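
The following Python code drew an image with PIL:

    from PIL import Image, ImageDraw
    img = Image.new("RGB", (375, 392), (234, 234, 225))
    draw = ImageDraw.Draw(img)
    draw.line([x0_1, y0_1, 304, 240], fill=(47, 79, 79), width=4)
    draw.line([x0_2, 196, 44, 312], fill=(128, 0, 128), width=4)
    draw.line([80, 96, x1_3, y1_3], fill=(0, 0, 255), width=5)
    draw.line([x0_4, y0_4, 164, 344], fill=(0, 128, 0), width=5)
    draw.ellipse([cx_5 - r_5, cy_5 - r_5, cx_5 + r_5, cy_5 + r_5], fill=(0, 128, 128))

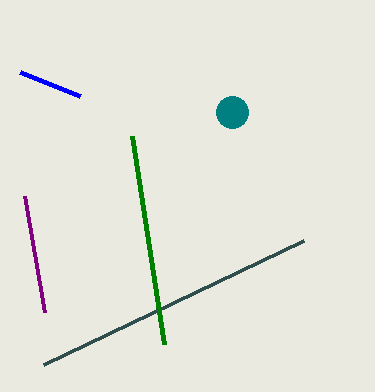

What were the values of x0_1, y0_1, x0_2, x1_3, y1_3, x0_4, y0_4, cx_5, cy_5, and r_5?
x0_1 = 44; y0_1 = 364; x0_2 = 24; x1_3 = 20; y1_3 = 72; x0_4 = 132; y0_4 = 136; cx_5 = 232; cy_5 = 112; r_5 = 16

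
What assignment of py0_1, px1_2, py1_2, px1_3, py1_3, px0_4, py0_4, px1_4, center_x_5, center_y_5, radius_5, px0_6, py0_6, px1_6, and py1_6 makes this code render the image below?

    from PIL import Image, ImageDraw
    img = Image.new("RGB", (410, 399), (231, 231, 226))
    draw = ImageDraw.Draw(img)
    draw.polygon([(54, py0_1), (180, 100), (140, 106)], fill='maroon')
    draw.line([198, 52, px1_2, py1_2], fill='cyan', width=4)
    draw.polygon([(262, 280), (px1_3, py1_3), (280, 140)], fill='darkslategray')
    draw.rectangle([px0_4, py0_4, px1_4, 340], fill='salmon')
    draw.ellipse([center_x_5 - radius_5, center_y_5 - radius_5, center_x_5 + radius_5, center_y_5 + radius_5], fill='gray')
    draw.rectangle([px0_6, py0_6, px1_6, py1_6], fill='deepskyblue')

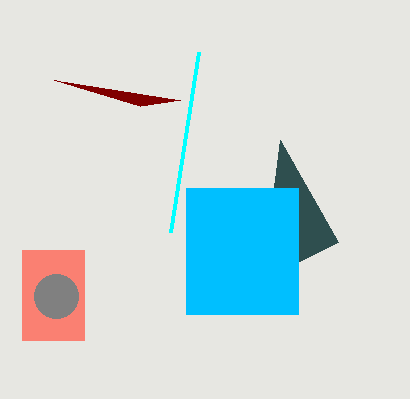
py0_1 = 80, px1_2 = 170, py1_2 = 232, px1_3 = 338, py1_3 = 242, px0_4 = 22, py0_4 = 250, px1_4 = 84, center_x_5 = 56, center_y_5 = 296, radius_5 = 22, px0_6 = 186, py0_6 = 188, px1_6 = 298, py1_6 = 314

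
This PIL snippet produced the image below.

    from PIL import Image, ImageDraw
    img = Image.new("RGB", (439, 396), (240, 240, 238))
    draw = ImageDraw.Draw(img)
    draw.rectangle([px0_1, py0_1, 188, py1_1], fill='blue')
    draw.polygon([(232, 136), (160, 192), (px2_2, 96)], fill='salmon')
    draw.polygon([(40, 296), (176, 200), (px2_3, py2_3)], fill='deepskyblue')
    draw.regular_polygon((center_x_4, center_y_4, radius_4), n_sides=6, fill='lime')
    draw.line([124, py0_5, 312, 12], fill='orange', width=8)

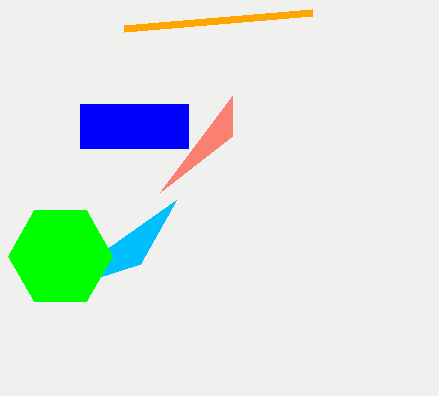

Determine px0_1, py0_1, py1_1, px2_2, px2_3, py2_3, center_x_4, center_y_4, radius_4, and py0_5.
px0_1 = 80, py0_1 = 104, py1_1 = 148, px2_2 = 232, px2_3 = 140, py2_3 = 264, center_x_4 = 60, center_y_4 = 256, radius_4 = 52, py0_5 = 28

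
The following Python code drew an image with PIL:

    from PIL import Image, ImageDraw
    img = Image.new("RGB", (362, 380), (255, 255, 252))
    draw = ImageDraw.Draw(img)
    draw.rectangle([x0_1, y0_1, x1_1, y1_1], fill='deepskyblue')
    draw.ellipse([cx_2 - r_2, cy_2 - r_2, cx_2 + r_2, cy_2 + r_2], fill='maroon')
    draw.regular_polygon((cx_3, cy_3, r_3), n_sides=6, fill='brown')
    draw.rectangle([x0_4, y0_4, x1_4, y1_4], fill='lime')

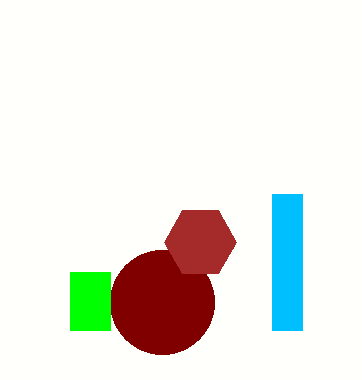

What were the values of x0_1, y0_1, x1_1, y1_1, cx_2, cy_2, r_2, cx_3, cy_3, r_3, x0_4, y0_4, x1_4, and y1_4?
x0_1 = 272, y0_1 = 194, x1_1 = 302, y1_1 = 330, cx_2 = 162, cy_2 = 302, r_2 = 52, cx_3 = 200, cy_3 = 242, r_3 = 36, x0_4 = 70, y0_4 = 272, x1_4 = 110, y1_4 = 330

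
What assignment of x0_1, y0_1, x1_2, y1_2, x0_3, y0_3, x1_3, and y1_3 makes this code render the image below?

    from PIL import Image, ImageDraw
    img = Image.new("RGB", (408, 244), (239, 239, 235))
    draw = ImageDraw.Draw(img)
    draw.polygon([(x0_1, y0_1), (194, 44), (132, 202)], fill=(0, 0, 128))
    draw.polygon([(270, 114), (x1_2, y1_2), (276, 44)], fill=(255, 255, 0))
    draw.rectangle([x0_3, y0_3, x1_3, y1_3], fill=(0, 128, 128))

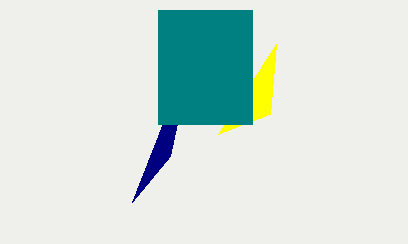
x0_1 = 170; y0_1 = 156; x1_2 = 218; y1_2 = 134; x0_3 = 158; y0_3 = 10; x1_3 = 252; y1_3 = 124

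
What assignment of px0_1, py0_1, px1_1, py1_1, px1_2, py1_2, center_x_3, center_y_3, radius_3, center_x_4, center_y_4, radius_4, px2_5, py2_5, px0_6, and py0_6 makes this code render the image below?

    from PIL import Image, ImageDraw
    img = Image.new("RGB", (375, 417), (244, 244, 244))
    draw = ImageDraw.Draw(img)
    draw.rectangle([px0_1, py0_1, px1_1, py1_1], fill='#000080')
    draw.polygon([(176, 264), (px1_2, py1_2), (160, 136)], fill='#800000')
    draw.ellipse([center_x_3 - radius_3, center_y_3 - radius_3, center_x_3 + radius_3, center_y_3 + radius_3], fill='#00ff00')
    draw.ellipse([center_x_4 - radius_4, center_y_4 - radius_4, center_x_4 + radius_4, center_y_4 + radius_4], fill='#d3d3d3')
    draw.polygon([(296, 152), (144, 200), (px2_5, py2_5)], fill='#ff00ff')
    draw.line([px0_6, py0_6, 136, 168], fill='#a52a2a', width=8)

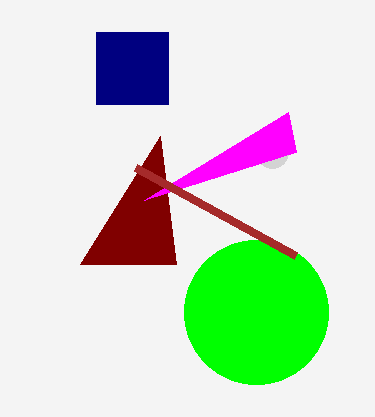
px0_1 = 96; py0_1 = 32; px1_1 = 168; py1_1 = 104; px1_2 = 80; py1_2 = 264; center_x_3 = 256; center_y_3 = 312; radius_3 = 72; center_x_4 = 272; center_y_4 = 152; radius_4 = 16; px2_5 = 288; py2_5 = 112; px0_6 = 296; py0_6 = 256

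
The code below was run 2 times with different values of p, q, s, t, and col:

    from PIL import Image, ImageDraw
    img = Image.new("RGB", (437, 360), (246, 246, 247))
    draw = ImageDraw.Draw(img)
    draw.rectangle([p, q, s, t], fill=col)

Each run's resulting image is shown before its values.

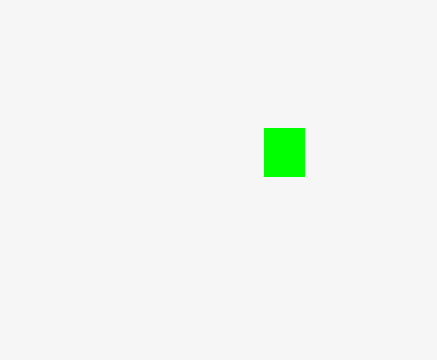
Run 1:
p = 264; q = 128; s = 304; t = 176; col = 'lime'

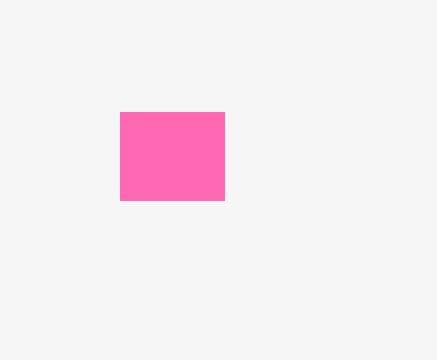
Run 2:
p = 120; q = 112; s = 224; t = 200; col = 'hotpink'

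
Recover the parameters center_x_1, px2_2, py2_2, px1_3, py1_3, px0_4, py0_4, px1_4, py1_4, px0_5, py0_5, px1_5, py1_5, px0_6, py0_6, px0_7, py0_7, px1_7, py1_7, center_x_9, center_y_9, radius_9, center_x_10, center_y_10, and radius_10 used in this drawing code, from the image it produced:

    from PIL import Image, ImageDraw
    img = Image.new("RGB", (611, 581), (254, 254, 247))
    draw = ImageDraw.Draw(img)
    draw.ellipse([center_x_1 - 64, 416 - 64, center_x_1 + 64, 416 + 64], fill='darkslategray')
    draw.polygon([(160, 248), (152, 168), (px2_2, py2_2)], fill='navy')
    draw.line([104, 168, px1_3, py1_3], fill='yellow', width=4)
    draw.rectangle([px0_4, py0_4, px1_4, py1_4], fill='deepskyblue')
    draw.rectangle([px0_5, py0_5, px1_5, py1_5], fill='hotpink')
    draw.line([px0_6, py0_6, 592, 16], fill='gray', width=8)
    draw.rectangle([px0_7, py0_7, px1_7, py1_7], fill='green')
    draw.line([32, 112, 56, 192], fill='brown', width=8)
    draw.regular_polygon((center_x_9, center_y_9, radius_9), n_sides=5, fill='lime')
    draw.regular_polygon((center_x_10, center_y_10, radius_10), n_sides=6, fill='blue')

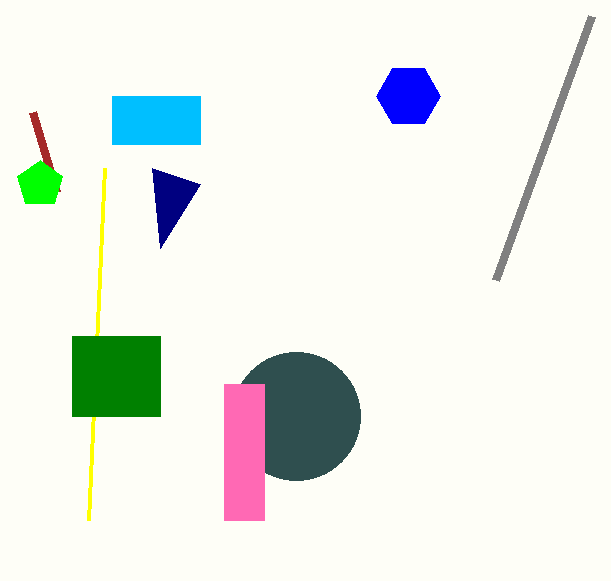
center_x_1 = 296, px2_2 = 200, py2_2 = 184, px1_3 = 88, py1_3 = 520, px0_4 = 112, py0_4 = 96, px1_4 = 200, py1_4 = 144, px0_5 = 224, py0_5 = 384, px1_5 = 264, py1_5 = 520, px0_6 = 496, py0_6 = 280, px0_7 = 72, py0_7 = 336, px1_7 = 160, py1_7 = 416, center_x_9 = 40, center_y_9 = 184, radius_9 = 24, center_x_10 = 408, center_y_10 = 96, radius_10 = 32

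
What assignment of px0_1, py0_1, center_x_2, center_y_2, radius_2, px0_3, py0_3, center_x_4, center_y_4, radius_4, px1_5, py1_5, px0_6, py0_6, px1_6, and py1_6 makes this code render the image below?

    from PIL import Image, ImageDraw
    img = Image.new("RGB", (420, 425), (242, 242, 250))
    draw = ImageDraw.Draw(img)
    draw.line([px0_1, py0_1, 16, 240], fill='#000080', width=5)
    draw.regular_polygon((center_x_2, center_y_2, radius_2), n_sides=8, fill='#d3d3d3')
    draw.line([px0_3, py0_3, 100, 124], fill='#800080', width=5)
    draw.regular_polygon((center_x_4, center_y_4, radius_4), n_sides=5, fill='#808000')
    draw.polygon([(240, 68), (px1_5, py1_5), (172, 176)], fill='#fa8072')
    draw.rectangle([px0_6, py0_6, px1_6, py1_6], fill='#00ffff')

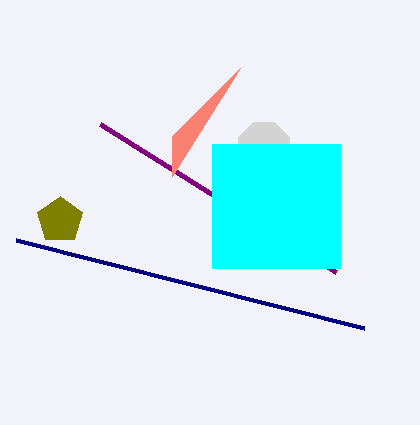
px0_1 = 364; py0_1 = 328; center_x_2 = 264; center_y_2 = 148; radius_2 = 28; px0_3 = 336; py0_3 = 272; center_x_4 = 60; center_y_4 = 220; radius_4 = 24; px1_5 = 172; py1_5 = 136; px0_6 = 212; py0_6 = 144; px1_6 = 340; py1_6 = 268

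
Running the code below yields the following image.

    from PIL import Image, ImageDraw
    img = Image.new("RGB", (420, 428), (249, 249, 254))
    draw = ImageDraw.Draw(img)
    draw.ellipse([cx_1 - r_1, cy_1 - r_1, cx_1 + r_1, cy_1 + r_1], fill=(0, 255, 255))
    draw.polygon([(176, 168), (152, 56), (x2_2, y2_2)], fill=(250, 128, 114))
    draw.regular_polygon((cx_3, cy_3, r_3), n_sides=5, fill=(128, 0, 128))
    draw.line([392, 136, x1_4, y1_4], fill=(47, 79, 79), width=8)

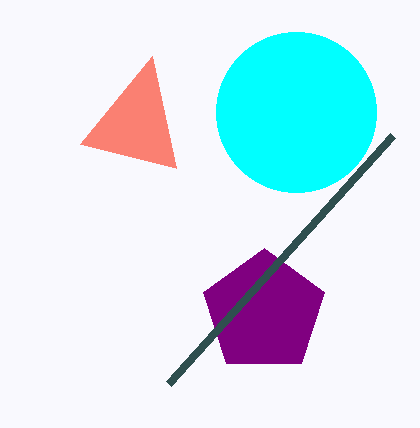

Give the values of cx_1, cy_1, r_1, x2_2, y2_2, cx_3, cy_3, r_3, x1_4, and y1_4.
cx_1 = 296
cy_1 = 112
r_1 = 80
x2_2 = 80
y2_2 = 144
cx_3 = 264
cy_3 = 312
r_3 = 64
x1_4 = 168
y1_4 = 384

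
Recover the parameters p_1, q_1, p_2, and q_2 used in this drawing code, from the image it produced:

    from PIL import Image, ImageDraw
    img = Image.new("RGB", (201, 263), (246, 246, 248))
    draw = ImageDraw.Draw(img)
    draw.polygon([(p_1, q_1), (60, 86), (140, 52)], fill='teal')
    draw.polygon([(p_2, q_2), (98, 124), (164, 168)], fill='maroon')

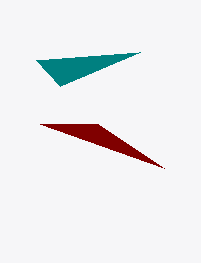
p_1 = 36
q_1 = 60
p_2 = 40
q_2 = 124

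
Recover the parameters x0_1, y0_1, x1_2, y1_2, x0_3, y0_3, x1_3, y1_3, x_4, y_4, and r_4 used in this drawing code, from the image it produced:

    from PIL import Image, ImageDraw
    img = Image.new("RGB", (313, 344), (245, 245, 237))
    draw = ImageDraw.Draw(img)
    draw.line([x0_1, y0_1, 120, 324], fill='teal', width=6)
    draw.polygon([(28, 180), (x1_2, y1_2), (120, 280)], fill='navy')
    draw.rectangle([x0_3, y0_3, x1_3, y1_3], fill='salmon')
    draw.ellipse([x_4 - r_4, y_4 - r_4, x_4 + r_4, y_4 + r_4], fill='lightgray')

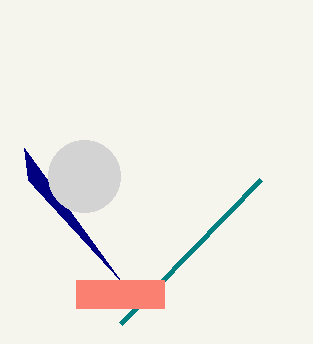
x0_1 = 260
y0_1 = 180
x1_2 = 24
y1_2 = 148
x0_3 = 76
y0_3 = 280
x1_3 = 164
y1_3 = 308
x_4 = 84
y_4 = 176
r_4 = 36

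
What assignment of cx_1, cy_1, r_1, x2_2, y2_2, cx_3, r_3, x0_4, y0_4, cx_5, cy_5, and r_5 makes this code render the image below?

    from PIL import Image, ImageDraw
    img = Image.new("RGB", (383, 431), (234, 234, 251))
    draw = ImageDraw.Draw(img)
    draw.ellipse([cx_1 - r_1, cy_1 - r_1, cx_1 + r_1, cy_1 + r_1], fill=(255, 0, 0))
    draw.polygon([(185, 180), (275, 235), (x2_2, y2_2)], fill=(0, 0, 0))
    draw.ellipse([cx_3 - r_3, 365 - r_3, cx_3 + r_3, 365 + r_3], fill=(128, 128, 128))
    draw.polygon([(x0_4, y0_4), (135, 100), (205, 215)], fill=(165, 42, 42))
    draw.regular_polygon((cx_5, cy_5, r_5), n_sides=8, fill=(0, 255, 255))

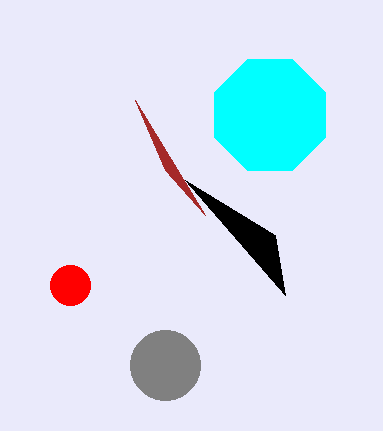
cx_1 = 70
cy_1 = 285
r_1 = 20
x2_2 = 285
y2_2 = 295
cx_3 = 165
r_3 = 35
x0_4 = 165
y0_4 = 170
cx_5 = 270
cy_5 = 115
r_5 = 60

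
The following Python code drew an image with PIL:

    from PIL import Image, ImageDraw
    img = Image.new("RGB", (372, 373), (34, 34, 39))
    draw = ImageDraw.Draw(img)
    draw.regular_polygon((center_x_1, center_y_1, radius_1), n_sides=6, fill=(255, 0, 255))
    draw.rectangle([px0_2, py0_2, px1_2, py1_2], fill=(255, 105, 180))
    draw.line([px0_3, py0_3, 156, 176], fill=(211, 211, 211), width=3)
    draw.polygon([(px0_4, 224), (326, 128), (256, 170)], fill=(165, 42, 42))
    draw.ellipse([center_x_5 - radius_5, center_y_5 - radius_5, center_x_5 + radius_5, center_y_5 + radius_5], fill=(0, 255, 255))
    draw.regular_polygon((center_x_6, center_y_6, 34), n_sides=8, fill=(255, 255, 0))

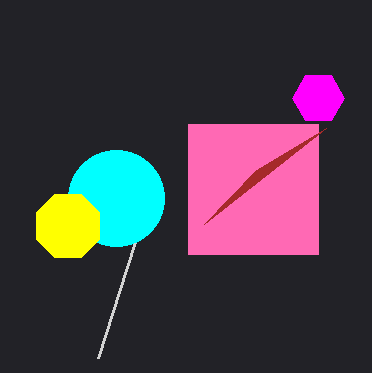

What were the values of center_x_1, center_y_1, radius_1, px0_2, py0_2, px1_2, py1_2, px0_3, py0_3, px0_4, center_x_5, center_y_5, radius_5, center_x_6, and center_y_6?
center_x_1 = 318, center_y_1 = 98, radius_1 = 26, px0_2 = 188, py0_2 = 124, px1_2 = 318, py1_2 = 254, px0_3 = 98, py0_3 = 358, px0_4 = 204, center_x_5 = 116, center_y_5 = 198, radius_5 = 48, center_x_6 = 68, center_y_6 = 226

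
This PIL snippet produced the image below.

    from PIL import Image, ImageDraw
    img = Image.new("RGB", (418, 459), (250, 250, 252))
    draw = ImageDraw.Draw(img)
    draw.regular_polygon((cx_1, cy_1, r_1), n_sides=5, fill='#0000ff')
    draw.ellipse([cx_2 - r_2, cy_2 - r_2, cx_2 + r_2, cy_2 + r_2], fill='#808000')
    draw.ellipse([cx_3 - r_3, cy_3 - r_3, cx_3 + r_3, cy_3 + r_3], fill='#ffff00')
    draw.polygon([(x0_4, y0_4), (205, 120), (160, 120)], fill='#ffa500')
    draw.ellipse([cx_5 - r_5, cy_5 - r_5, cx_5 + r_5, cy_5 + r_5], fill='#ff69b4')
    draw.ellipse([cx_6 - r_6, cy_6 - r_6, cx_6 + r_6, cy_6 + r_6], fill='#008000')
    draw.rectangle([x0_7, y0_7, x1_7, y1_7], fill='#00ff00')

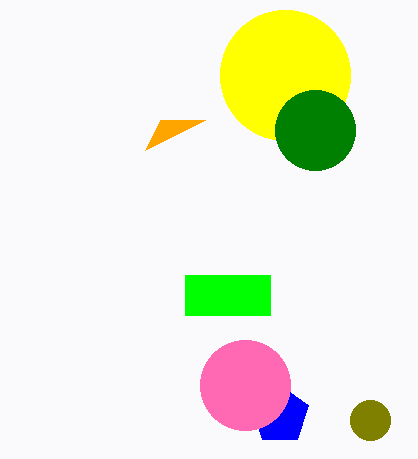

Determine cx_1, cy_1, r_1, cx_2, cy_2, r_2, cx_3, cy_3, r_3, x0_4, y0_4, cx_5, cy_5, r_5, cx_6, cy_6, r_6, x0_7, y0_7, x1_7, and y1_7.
cx_1 = 280; cy_1 = 415; r_1 = 30; cx_2 = 370; cy_2 = 420; r_2 = 20; cx_3 = 285; cy_3 = 75; r_3 = 65; x0_4 = 145; y0_4 = 150; cx_5 = 245; cy_5 = 385; r_5 = 45; cx_6 = 315; cy_6 = 130; r_6 = 40; x0_7 = 185; y0_7 = 275; x1_7 = 270; y1_7 = 315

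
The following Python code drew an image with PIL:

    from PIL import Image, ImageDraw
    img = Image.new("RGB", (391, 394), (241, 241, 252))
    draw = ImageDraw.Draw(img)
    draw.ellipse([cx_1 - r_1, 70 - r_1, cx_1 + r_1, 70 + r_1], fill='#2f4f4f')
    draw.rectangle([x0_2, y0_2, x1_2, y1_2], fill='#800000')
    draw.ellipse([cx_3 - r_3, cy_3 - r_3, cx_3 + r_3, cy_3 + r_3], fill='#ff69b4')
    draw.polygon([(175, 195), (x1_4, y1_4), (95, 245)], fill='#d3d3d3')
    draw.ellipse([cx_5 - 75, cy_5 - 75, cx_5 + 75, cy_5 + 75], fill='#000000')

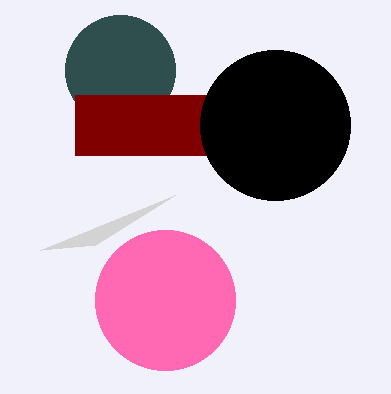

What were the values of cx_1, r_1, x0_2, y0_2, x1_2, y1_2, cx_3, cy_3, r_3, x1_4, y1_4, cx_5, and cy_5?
cx_1 = 120; r_1 = 55; x0_2 = 75; y0_2 = 95; x1_2 = 205; y1_2 = 155; cx_3 = 165; cy_3 = 300; r_3 = 70; x1_4 = 40; y1_4 = 250; cx_5 = 275; cy_5 = 125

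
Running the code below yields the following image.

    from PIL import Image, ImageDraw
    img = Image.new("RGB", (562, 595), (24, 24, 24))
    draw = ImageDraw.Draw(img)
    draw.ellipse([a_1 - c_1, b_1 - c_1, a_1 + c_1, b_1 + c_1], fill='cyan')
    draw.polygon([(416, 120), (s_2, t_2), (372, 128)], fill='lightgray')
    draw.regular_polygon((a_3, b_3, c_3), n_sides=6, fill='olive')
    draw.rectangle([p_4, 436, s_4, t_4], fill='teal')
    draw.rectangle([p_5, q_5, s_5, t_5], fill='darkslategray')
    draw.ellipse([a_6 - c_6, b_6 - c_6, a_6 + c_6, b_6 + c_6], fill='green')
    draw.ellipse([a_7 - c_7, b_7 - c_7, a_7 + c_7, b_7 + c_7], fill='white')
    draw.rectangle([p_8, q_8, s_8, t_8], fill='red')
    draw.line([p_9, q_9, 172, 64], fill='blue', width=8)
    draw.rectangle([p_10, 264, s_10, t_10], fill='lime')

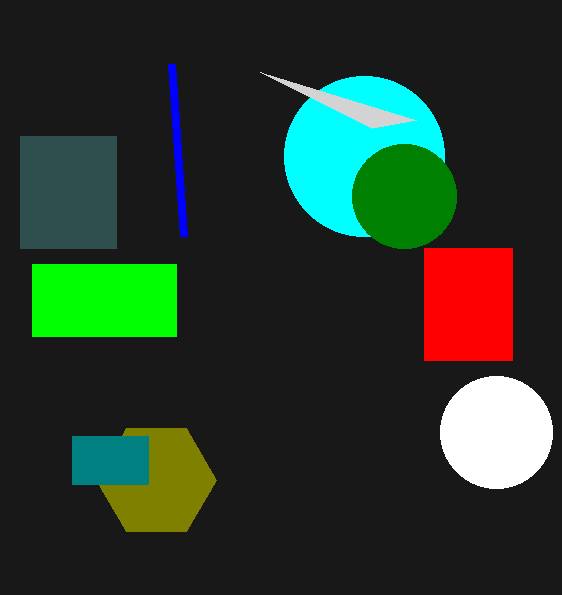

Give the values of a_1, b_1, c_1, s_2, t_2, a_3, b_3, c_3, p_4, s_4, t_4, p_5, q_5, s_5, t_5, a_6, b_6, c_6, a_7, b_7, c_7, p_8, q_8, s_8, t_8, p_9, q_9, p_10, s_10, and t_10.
a_1 = 364; b_1 = 156; c_1 = 80; s_2 = 260; t_2 = 72; a_3 = 156; b_3 = 480; c_3 = 60; p_4 = 72; s_4 = 148; t_4 = 484; p_5 = 20; q_5 = 136; s_5 = 116; t_5 = 248; a_6 = 404; b_6 = 196; c_6 = 52; a_7 = 496; b_7 = 432; c_7 = 56; p_8 = 424; q_8 = 248; s_8 = 512; t_8 = 360; p_9 = 184; q_9 = 236; p_10 = 32; s_10 = 176; t_10 = 336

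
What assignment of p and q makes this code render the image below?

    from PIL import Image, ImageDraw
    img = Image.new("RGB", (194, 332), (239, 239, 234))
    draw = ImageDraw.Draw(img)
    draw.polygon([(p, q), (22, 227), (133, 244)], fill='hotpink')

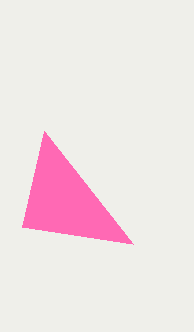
p = 44; q = 131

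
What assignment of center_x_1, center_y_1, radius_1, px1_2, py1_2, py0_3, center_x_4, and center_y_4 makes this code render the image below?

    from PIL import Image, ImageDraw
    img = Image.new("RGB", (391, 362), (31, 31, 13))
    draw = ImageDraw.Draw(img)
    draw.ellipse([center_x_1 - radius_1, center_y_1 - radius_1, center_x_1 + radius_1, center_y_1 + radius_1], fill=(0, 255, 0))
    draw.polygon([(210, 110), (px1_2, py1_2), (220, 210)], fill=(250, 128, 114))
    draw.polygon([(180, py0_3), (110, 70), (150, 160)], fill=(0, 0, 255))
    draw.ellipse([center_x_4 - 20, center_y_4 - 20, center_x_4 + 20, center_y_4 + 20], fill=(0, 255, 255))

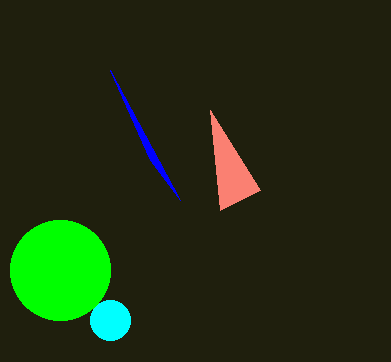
center_x_1 = 60
center_y_1 = 270
radius_1 = 50
px1_2 = 260
py1_2 = 190
py0_3 = 200
center_x_4 = 110
center_y_4 = 320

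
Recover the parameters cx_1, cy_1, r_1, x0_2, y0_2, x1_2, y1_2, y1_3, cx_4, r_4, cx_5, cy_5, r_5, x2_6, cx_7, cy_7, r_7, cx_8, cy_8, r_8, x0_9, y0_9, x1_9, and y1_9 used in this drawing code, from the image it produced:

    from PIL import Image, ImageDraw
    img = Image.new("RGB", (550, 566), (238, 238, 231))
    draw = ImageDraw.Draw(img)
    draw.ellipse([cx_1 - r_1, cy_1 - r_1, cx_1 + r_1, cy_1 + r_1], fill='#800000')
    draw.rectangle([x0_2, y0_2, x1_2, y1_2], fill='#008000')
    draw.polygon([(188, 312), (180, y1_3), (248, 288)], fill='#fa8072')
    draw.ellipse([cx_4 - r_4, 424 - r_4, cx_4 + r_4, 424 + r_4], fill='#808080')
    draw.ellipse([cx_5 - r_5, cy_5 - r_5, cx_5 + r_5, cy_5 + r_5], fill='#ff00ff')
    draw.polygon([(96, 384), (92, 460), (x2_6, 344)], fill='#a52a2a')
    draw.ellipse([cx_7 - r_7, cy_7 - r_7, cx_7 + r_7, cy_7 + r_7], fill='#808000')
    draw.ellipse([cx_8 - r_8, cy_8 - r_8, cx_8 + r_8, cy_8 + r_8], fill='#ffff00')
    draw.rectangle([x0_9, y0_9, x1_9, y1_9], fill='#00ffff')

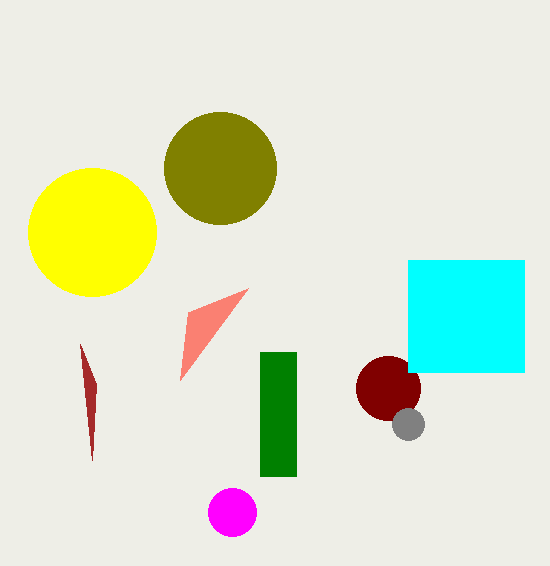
cx_1 = 388
cy_1 = 388
r_1 = 32
x0_2 = 260
y0_2 = 352
x1_2 = 296
y1_2 = 476
y1_3 = 380
cx_4 = 408
r_4 = 16
cx_5 = 232
cy_5 = 512
r_5 = 24
x2_6 = 80
cx_7 = 220
cy_7 = 168
r_7 = 56
cx_8 = 92
cy_8 = 232
r_8 = 64
x0_9 = 408
y0_9 = 260
x1_9 = 524
y1_9 = 372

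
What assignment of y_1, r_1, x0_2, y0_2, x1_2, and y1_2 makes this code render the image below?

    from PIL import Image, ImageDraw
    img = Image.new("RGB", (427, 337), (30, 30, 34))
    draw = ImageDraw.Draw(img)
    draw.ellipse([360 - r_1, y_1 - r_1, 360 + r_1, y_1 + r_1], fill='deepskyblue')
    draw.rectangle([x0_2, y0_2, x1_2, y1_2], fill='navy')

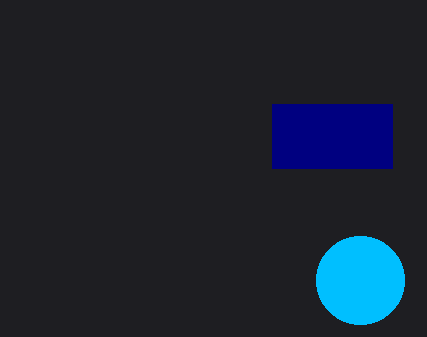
y_1 = 280, r_1 = 44, x0_2 = 272, y0_2 = 104, x1_2 = 392, y1_2 = 168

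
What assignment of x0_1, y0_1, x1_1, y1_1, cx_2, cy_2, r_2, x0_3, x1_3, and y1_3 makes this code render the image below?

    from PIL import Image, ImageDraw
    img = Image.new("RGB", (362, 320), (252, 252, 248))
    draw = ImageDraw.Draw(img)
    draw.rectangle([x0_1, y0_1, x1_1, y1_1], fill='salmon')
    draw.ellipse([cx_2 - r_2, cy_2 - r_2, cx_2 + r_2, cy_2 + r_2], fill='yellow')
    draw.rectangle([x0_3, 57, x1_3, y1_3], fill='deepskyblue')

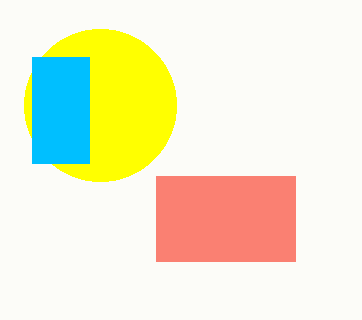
x0_1 = 156, y0_1 = 176, x1_1 = 295, y1_1 = 261, cx_2 = 100, cy_2 = 105, r_2 = 76, x0_3 = 32, x1_3 = 89, y1_3 = 163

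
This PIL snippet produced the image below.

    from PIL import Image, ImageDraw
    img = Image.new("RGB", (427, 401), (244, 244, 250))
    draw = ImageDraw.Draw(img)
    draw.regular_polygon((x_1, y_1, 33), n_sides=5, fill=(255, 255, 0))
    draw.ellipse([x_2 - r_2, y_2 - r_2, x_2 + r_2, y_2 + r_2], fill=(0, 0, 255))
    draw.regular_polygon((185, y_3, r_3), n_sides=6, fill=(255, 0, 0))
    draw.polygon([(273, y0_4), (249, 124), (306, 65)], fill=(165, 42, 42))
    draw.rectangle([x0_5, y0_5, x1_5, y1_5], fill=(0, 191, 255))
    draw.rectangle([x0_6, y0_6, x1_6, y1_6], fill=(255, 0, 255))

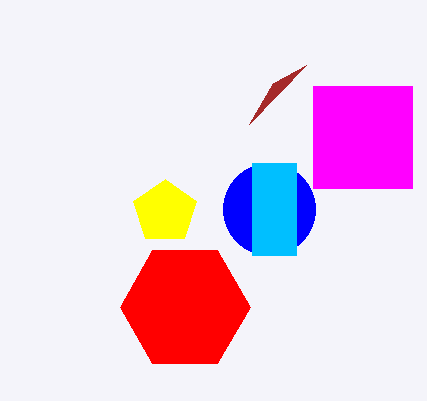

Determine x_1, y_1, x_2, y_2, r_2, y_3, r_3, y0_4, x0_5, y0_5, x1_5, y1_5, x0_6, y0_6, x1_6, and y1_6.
x_1 = 165, y_1 = 212, x_2 = 269, y_2 = 209, r_2 = 46, y_3 = 307, r_3 = 65, y0_4 = 83, x0_5 = 252, y0_5 = 163, x1_5 = 296, y1_5 = 255, x0_6 = 313, y0_6 = 86, x1_6 = 412, y1_6 = 188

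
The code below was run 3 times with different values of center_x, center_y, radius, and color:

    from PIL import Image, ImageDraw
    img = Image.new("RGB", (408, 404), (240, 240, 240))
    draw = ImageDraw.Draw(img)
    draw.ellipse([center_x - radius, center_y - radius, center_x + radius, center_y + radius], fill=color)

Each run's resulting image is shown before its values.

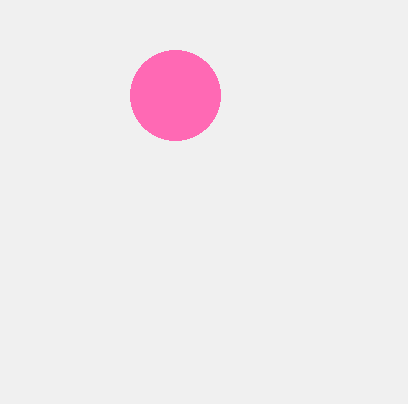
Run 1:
center_x = 175, center_y = 95, radius = 45, color = 'hotpink'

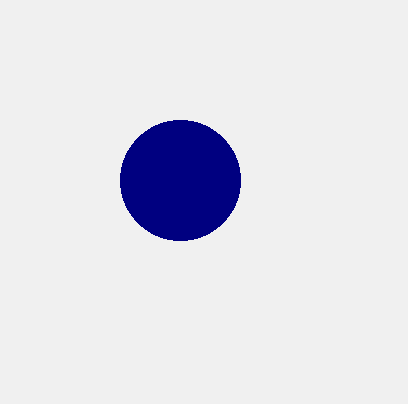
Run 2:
center_x = 180
center_y = 180
radius = 60
color = 'navy'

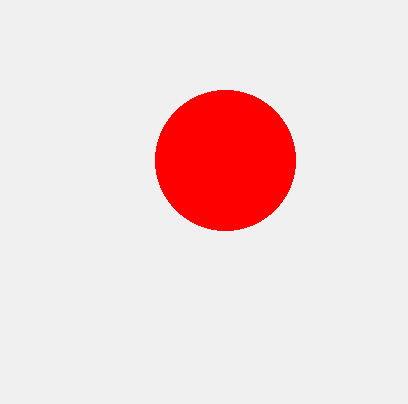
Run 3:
center_x = 225; center_y = 160; radius = 70; color = 'red'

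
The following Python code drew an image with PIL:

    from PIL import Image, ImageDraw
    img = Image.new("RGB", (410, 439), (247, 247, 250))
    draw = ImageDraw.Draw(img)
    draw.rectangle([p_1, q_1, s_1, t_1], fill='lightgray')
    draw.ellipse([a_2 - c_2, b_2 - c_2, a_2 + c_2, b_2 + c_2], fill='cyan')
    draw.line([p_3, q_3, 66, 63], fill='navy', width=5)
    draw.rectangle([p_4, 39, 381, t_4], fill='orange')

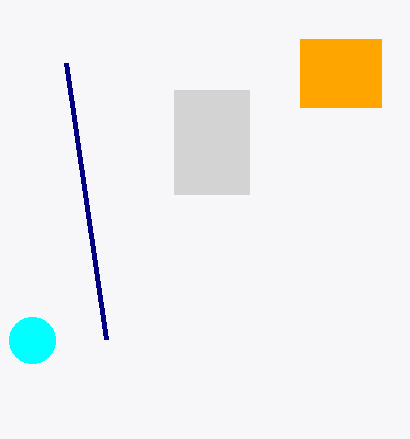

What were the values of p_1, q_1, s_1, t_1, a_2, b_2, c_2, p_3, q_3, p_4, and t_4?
p_1 = 174; q_1 = 90; s_1 = 249; t_1 = 194; a_2 = 32; b_2 = 340; c_2 = 23; p_3 = 106; q_3 = 339; p_4 = 300; t_4 = 107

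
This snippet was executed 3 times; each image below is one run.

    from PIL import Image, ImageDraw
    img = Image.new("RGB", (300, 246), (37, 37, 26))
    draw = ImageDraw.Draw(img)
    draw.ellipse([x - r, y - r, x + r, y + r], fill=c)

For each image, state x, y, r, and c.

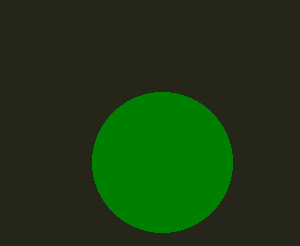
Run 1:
x = 162; y = 162; r = 70; c = 'green'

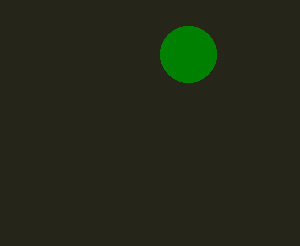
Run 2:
x = 188
y = 54
r = 28
c = 'green'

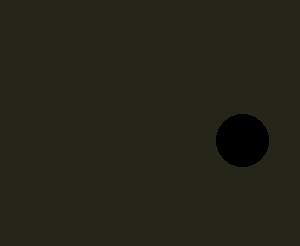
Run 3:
x = 242
y = 140
r = 26
c = 'black'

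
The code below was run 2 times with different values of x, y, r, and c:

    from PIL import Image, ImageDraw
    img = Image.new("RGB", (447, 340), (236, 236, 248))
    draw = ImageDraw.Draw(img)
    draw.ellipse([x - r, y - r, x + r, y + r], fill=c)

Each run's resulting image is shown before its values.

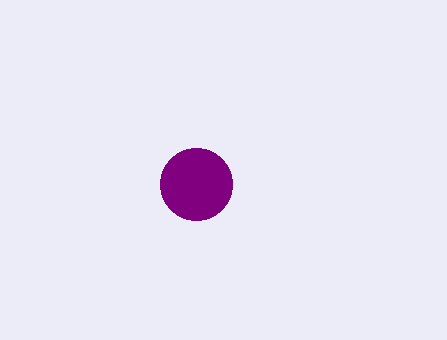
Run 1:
x = 196; y = 184; r = 36; c = 'purple'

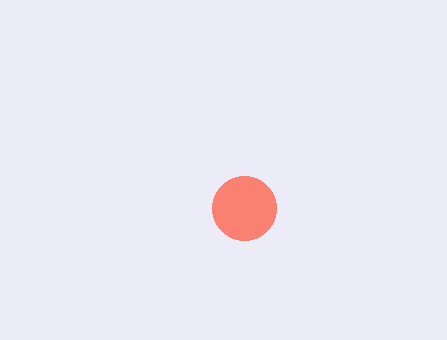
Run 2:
x = 244; y = 208; r = 32; c = 'salmon'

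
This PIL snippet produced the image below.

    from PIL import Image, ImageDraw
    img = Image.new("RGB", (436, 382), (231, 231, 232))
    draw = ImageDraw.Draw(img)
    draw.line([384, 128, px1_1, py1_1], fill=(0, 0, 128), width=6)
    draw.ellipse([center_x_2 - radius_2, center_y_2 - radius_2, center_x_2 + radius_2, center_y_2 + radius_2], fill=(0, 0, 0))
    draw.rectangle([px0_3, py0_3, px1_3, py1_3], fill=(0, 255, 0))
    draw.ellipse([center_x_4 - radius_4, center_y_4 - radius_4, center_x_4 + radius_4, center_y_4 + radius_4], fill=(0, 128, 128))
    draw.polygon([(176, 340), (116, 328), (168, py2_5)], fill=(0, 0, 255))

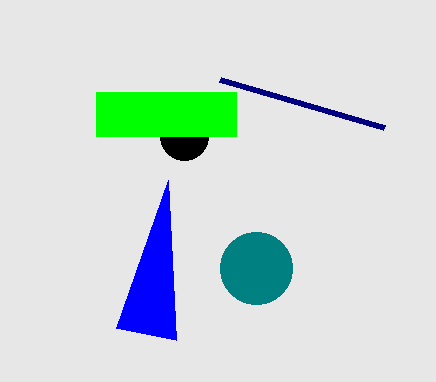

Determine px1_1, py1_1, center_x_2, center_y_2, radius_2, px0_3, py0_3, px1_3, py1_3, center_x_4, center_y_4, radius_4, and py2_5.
px1_1 = 220
py1_1 = 80
center_x_2 = 184
center_y_2 = 136
radius_2 = 24
px0_3 = 96
py0_3 = 92
px1_3 = 236
py1_3 = 136
center_x_4 = 256
center_y_4 = 268
radius_4 = 36
py2_5 = 180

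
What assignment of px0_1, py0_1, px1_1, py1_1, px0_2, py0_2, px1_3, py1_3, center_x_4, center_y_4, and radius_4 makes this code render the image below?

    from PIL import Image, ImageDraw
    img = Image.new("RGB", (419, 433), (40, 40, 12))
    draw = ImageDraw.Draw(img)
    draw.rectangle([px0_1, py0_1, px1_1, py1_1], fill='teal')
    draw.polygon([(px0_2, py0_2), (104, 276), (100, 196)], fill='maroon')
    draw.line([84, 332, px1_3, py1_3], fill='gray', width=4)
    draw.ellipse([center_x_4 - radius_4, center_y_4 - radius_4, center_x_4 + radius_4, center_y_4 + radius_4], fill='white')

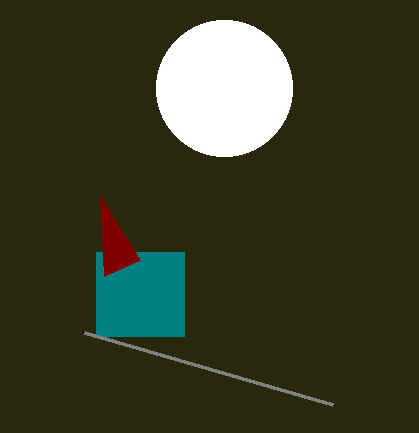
px0_1 = 96; py0_1 = 252; px1_1 = 184; py1_1 = 336; px0_2 = 140; py0_2 = 260; px1_3 = 332; py1_3 = 404; center_x_4 = 224; center_y_4 = 88; radius_4 = 68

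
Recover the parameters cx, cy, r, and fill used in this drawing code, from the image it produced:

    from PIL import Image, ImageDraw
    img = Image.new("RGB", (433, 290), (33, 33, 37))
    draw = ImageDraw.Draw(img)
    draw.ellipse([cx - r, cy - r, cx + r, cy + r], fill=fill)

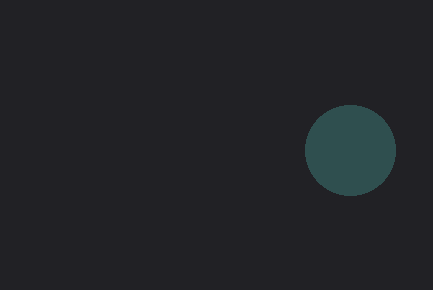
cx = 350; cy = 150; r = 45; fill = 'darkslategray'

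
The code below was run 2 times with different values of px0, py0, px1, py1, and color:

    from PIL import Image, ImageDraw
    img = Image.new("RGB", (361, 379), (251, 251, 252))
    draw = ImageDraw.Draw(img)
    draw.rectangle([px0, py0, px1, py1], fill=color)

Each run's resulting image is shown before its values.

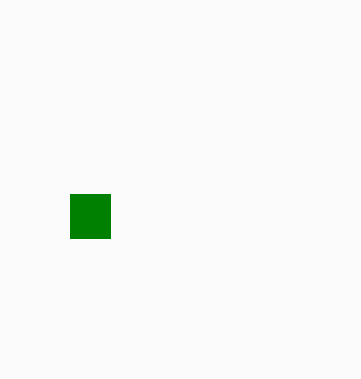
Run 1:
px0 = 70, py0 = 194, px1 = 110, py1 = 238, color = 'green'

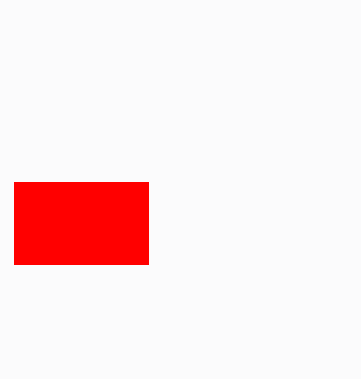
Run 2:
px0 = 14
py0 = 182
px1 = 148
py1 = 264
color = 'red'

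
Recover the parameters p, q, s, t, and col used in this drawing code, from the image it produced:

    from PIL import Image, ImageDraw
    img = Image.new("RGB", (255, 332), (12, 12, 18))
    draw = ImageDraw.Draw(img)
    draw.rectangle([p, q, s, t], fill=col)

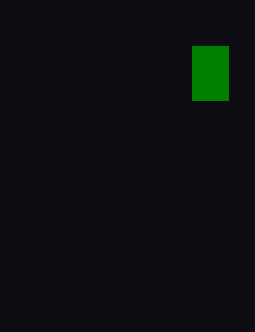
p = 192
q = 46
s = 228
t = 100
col = 'green'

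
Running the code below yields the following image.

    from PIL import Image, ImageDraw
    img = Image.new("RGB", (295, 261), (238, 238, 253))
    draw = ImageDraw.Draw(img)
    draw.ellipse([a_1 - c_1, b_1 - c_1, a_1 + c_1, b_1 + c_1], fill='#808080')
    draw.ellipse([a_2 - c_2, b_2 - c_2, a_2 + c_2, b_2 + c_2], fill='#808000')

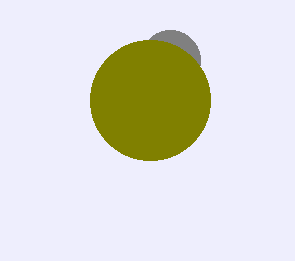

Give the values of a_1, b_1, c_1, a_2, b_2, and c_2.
a_1 = 170, b_1 = 60, c_1 = 30, a_2 = 150, b_2 = 100, c_2 = 60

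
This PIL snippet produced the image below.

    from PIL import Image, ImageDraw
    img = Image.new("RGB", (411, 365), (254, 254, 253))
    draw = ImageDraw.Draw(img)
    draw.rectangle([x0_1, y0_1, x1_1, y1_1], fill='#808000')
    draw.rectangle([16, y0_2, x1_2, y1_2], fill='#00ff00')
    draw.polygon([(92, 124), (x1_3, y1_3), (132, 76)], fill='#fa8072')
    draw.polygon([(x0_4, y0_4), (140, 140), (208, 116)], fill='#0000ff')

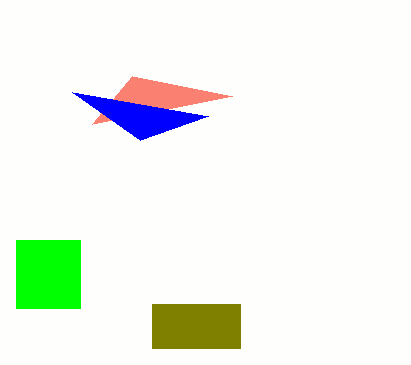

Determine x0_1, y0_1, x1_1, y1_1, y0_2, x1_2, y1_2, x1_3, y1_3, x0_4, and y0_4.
x0_1 = 152; y0_1 = 304; x1_1 = 240; y1_1 = 348; y0_2 = 240; x1_2 = 80; y1_2 = 308; x1_3 = 232; y1_3 = 96; x0_4 = 72; y0_4 = 92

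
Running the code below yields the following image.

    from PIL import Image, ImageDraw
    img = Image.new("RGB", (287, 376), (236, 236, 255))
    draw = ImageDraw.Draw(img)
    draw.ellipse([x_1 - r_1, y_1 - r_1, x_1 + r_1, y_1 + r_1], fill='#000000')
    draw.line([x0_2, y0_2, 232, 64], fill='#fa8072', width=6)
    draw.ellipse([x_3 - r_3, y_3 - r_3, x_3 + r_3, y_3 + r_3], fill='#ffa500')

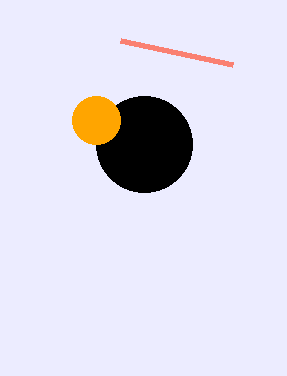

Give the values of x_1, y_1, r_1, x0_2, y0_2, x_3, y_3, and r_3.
x_1 = 144
y_1 = 144
r_1 = 48
x0_2 = 120
y0_2 = 40
x_3 = 96
y_3 = 120
r_3 = 24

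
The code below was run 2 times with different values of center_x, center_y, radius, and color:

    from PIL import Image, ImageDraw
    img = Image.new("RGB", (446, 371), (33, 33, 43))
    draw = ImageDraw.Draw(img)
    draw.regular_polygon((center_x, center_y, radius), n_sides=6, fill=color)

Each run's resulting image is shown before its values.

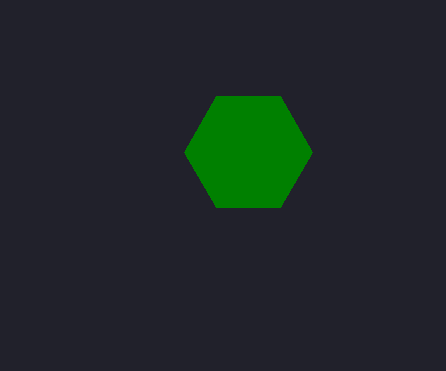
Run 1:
center_x = 248; center_y = 152; radius = 64; color = 'green'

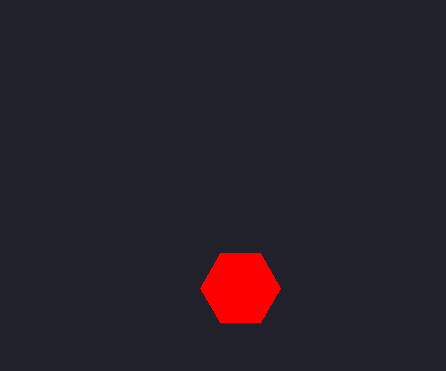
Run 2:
center_x = 240; center_y = 288; radius = 40; color = 'red'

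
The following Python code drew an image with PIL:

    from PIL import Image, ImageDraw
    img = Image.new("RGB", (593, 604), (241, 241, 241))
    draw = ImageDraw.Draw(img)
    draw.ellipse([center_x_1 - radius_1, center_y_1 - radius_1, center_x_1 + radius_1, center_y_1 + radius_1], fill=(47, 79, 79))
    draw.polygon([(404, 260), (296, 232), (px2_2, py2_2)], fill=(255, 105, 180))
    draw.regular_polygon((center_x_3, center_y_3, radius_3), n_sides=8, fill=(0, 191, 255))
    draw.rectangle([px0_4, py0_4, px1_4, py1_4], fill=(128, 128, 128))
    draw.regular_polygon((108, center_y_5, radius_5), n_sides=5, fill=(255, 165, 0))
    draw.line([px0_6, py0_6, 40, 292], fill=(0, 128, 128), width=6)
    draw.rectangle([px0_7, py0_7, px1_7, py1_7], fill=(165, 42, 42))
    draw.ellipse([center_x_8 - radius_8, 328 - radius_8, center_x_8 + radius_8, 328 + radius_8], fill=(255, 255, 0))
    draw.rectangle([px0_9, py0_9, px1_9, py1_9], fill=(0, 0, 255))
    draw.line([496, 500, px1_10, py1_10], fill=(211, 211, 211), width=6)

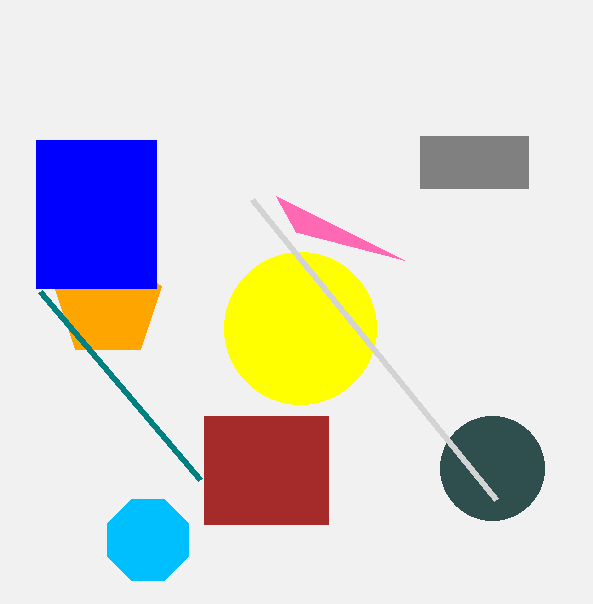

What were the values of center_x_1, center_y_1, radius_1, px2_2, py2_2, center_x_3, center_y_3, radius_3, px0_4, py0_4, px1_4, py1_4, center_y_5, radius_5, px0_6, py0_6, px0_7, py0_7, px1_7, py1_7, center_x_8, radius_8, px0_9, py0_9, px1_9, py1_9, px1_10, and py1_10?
center_x_1 = 492, center_y_1 = 468, radius_1 = 52, px2_2 = 276, py2_2 = 196, center_x_3 = 148, center_y_3 = 540, radius_3 = 44, px0_4 = 420, py0_4 = 136, px1_4 = 528, py1_4 = 188, center_y_5 = 304, radius_5 = 56, px0_6 = 200, py0_6 = 480, px0_7 = 204, py0_7 = 416, px1_7 = 328, py1_7 = 524, center_x_8 = 300, radius_8 = 76, px0_9 = 36, py0_9 = 140, px1_9 = 156, py1_9 = 288, px1_10 = 252, py1_10 = 200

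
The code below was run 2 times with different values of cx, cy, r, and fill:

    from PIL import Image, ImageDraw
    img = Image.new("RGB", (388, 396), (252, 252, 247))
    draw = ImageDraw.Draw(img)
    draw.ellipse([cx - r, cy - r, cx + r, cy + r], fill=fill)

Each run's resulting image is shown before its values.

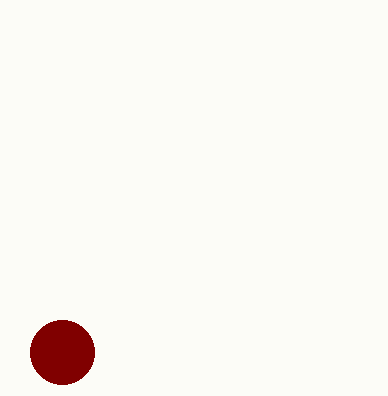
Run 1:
cx = 62; cy = 352; r = 32; fill = 'maroon'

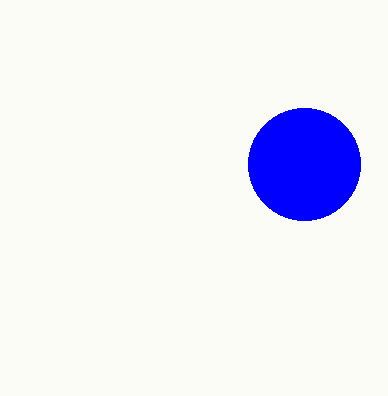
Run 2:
cx = 304, cy = 164, r = 56, fill = 'blue'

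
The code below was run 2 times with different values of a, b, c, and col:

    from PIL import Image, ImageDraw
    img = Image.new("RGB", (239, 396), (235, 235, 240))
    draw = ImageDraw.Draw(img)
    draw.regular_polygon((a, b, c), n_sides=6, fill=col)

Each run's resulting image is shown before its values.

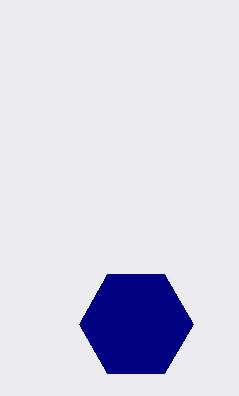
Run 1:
a = 136
b = 324
c = 57
col = 'navy'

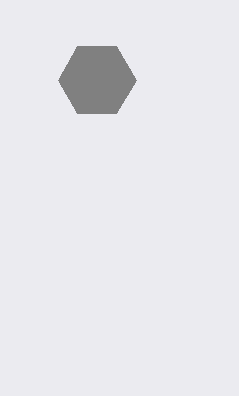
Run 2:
a = 97
b = 80
c = 39
col = 'gray'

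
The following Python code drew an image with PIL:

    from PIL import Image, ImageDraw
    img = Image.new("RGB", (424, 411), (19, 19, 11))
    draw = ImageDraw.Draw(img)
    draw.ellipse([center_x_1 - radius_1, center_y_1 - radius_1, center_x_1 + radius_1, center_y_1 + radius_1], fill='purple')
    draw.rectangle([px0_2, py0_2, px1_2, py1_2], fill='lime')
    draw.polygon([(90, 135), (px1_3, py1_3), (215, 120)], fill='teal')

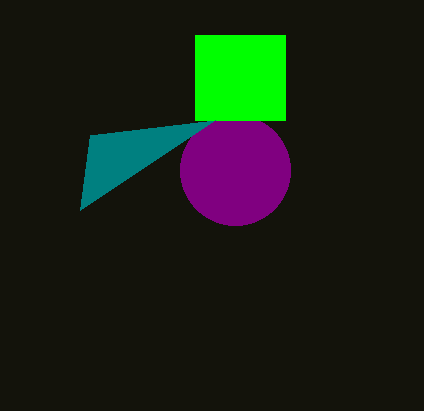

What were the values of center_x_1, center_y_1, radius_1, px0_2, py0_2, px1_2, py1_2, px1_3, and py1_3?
center_x_1 = 235; center_y_1 = 170; radius_1 = 55; px0_2 = 195; py0_2 = 35; px1_2 = 285; py1_2 = 120; px1_3 = 80; py1_3 = 210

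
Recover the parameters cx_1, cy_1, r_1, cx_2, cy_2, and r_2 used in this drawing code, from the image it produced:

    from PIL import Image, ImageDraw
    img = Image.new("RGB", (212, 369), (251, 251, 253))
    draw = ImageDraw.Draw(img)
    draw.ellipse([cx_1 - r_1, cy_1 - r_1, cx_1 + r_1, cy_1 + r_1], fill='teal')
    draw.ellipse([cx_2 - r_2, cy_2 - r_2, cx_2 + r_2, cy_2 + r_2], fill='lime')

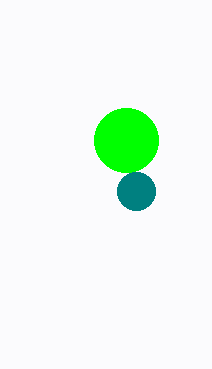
cx_1 = 136
cy_1 = 191
r_1 = 19
cx_2 = 126
cy_2 = 140
r_2 = 32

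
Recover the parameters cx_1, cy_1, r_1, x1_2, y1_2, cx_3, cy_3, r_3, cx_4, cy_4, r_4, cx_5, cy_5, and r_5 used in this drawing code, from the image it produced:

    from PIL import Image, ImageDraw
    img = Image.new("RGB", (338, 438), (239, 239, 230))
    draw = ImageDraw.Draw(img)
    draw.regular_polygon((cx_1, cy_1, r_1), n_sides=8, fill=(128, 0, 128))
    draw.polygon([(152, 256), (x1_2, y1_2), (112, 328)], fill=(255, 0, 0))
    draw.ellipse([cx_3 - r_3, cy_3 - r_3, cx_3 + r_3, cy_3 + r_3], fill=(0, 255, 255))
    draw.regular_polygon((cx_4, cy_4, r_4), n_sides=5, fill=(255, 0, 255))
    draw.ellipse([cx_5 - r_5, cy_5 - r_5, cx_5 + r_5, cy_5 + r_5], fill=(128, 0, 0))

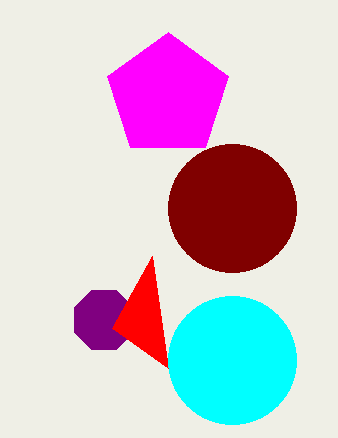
cx_1 = 104
cy_1 = 320
r_1 = 32
x1_2 = 168
y1_2 = 368
cx_3 = 232
cy_3 = 360
r_3 = 64
cx_4 = 168
cy_4 = 96
r_4 = 64
cx_5 = 232
cy_5 = 208
r_5 = 64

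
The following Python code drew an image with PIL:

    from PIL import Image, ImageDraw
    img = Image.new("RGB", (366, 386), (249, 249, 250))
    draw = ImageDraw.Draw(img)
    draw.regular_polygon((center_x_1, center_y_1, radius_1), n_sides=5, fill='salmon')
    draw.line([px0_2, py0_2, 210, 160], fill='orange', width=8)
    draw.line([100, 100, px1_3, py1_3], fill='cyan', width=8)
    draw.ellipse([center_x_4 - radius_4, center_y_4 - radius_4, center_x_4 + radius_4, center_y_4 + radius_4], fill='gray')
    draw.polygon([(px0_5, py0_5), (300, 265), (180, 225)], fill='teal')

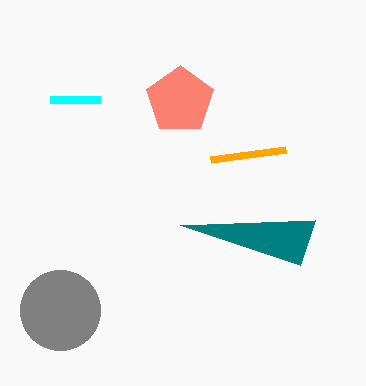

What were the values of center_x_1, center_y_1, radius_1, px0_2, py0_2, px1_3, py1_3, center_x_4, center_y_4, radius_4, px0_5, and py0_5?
center_x_1 = 180; center_y_1 = 100; radius_1 = 35; px0_2 = 285; py0_2 = 150; px1_3 = 50; py1_3 = 100; center_x_4 = 60; center_y_4 = 310; radius_4 = 40; px0_5 = 315; py0_5 = 220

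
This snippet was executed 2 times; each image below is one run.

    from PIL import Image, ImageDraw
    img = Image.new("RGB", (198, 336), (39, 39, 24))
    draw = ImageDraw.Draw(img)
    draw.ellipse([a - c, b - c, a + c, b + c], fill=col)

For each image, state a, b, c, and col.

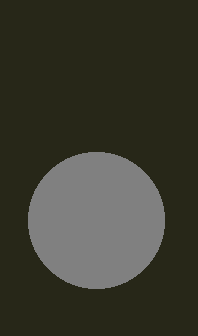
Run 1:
a = 96
b = 220
c = 68
col = 'gray'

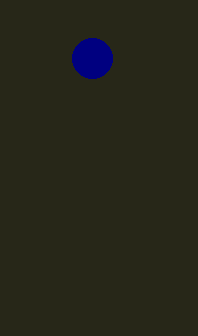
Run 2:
a = 92, b = 58, c = 20, col = 'navy'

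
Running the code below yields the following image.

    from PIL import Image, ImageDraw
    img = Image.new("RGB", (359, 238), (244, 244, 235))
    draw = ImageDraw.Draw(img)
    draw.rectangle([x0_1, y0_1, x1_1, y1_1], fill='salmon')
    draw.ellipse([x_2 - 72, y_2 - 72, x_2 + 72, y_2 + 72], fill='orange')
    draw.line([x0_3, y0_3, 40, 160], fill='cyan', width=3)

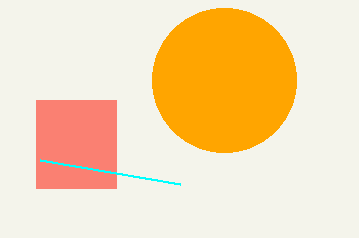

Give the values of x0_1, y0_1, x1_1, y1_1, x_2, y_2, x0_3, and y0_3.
x0_1 = 36, y0_1 = 100, x1_1 = 116, y1_1 = 188, x_2 = 224, y_2 = 80, x0_3 = 180, y0_3 = 184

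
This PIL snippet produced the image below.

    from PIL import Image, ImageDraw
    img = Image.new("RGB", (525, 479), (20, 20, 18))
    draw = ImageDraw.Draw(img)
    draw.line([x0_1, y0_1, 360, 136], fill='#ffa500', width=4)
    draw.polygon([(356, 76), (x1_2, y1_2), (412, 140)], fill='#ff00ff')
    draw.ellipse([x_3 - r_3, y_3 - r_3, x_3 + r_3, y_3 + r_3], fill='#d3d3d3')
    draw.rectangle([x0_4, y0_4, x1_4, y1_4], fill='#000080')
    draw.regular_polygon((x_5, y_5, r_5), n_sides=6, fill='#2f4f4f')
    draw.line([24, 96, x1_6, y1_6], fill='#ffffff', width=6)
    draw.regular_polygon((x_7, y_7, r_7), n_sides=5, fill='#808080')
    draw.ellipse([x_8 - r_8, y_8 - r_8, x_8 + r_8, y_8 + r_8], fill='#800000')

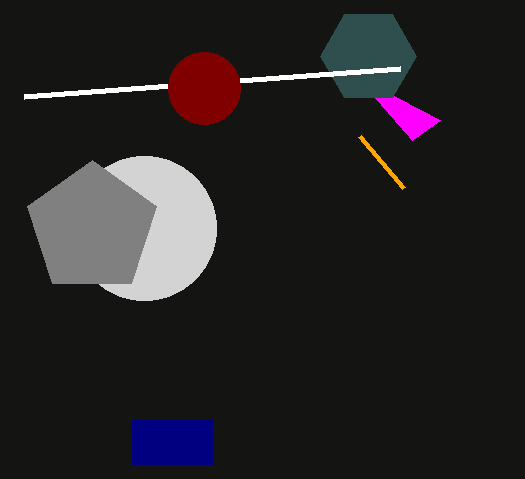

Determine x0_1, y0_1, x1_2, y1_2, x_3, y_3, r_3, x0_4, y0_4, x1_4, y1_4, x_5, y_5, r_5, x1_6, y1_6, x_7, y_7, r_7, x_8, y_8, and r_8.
x0_1 = 404, y0_1 = 188, x1_2 = 440, y1_2 = 120, x_3 = 144, y_3 = 228, r_3 = 72, x0_4 = 132, y0_4 = 420, x1_4 = 212, y1_4 = 464, x_5 = 368, y_5 = 56, r_5 = 48, x1_6 = 400, y1_6 = 68, x_7 = 92, y_7 = 228, r_7 = 68, x_8 = 204, y_8 = 88, r_8 = 36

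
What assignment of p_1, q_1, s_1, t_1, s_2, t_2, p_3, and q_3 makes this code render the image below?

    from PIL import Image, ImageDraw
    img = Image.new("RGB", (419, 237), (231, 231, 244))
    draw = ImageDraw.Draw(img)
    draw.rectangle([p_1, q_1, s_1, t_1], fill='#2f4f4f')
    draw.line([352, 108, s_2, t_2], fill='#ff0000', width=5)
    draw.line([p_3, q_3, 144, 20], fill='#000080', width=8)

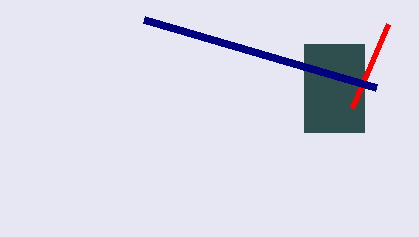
p_1 = 304; q_1 = 44; s_1 = 364; t_1 = 132; s_2 = 388; t_2 = 24; p_3 = 376; q_3 = 88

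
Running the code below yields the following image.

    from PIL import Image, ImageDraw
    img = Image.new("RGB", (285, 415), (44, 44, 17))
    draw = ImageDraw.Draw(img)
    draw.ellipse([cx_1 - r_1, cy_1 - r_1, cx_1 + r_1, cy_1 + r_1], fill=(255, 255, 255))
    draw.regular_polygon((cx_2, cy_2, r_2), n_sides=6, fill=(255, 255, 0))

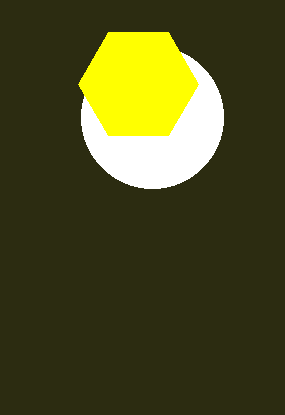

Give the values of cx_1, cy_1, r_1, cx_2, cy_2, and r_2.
cx_1 = 152; cy_1 = 117; r_1 = 71; cx_2 = 138; cy_2 = 84; r_2 = 60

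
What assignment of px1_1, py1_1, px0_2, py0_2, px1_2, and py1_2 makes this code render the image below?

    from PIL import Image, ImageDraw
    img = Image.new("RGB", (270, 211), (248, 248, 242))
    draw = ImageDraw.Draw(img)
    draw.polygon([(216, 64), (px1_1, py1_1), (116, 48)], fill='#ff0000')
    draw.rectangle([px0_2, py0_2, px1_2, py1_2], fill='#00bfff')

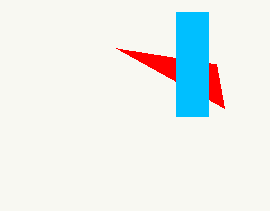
px1_1 = 224; py1_1 = 108; px0_2 = 176; py0_2 = 12; px1_2 = 208; py1_2 = 116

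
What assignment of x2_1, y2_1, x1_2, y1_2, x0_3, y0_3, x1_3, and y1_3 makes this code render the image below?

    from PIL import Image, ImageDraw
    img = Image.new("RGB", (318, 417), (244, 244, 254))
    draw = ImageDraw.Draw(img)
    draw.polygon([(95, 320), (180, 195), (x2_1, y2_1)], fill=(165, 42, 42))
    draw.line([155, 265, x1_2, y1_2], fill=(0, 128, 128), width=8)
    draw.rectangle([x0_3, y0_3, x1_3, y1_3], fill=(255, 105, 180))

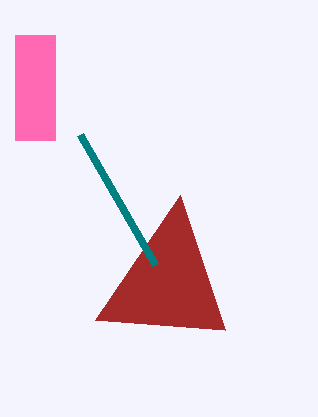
x2_1 = 225; y2_1 = 330; x1_2 = 80; y1_2 = 135; x0_3 = 15; y0_3 = 35; x1_3 = 55; y1_3 = 140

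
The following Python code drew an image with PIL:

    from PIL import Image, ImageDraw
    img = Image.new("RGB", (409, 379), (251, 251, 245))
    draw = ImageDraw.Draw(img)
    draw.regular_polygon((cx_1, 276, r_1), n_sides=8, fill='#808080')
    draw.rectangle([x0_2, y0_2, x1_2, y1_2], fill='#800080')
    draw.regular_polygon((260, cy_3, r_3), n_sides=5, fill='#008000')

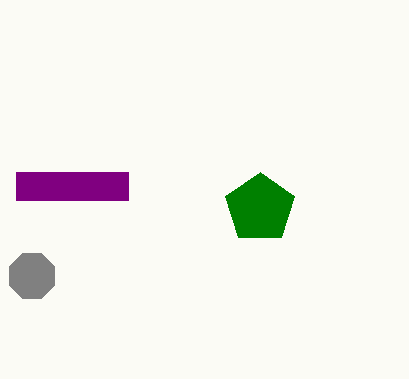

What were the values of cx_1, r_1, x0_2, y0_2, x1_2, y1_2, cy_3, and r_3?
cx_1 = 32; r_1 = 24; x0_2 = 16; y0_2 = 172; x1_2 = 128; y1_2 = 200; cy_3 = 208; r_3 = 36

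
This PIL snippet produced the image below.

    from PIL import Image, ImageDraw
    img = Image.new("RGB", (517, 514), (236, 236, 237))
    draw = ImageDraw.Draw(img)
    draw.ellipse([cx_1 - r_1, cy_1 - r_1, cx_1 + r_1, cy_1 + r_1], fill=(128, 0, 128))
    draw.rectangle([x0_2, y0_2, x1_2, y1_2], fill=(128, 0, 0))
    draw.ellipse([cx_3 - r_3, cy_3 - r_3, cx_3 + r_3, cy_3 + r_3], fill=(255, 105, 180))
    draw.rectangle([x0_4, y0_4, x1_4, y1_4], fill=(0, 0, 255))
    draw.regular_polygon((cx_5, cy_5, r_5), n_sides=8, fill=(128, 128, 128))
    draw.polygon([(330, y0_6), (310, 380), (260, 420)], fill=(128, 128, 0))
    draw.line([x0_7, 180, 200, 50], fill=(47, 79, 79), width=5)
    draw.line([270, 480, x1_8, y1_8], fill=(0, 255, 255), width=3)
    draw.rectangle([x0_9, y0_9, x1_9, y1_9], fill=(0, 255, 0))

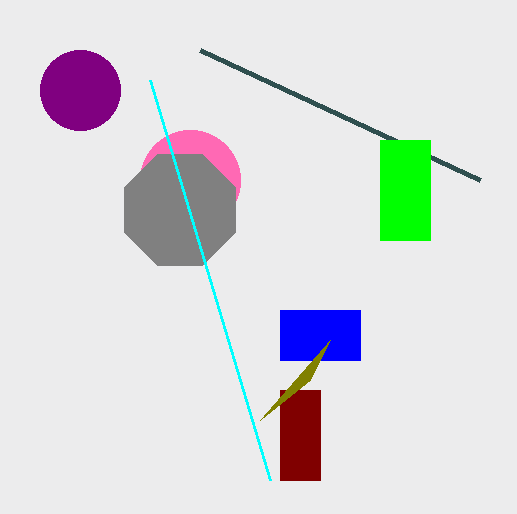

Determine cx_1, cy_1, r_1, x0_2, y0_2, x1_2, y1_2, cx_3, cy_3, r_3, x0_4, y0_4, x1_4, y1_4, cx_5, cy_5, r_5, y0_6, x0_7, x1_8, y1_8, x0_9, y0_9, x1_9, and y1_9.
cx_1 = 80; cy_1 = 90; r_1 = 40; x0_2 = 280; y0_2 = 390; x1_2 = 320; y1_2 = 480; cx_3 = 190; cy_3 = 180; r_3 = 50; x0_4 = 280; y0_4 = 310; x1_4 = 360; y1_4 = 360; cx_5 = 180; cy_5 = 210; r_5 = 60; y0_6 = 340; x0_7 = 480; x1_8 = 150; y1_8 = 80; x0_9 = 380; y0_9 = 140; x1_9 = 430; y1_9 = 240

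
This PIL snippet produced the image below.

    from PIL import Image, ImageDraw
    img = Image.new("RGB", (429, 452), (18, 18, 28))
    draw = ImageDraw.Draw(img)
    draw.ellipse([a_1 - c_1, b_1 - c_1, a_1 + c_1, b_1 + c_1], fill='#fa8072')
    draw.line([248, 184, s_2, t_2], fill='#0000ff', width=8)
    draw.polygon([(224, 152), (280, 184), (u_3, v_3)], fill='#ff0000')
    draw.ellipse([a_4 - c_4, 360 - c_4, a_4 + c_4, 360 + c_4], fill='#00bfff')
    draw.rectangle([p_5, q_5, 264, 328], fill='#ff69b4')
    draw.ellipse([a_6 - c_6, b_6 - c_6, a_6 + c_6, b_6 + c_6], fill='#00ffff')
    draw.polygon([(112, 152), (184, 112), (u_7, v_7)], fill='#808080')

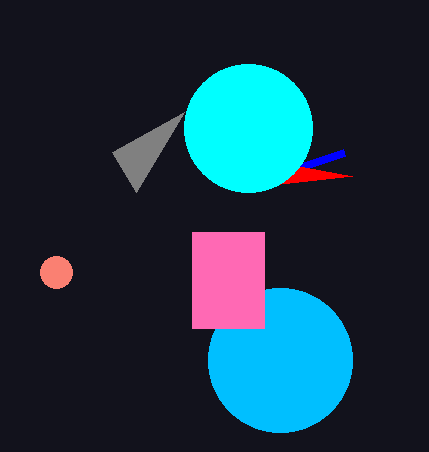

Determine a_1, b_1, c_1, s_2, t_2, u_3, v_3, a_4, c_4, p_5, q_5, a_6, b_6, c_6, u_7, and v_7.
a_1 = 56; b_1 = 272; c_1 = 16; s_2 = 344; t_2 = 152; u_3 = 352; v_3 = 176; a_4 = 280; c_4 = 72; p_5 = 192; q_5 = 232; a_6 = 248; b_6 = 128; c_6 = 64; u_7 = 136; v_7 = 192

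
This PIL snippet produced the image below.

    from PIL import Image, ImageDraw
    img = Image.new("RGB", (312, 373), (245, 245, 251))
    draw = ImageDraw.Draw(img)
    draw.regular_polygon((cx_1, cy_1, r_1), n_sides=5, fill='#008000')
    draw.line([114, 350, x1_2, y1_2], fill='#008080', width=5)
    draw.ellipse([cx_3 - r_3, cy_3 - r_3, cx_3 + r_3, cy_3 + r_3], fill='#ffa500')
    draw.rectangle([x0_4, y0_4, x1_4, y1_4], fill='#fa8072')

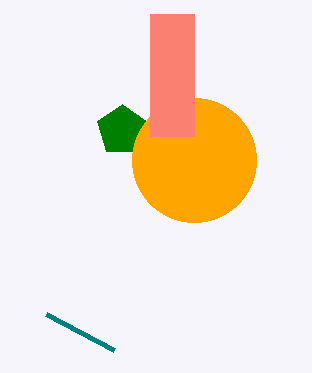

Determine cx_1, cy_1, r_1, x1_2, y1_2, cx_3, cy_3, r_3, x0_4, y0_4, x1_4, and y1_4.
cx_1 = 122; cy_1 = 130; r_1 = 26; x1_2 = 46; y1_2 = 314; cx_3 = 194; cy_3 = 160; r_3 = 62; x0_4 = 150; y0_4 = 14; x1_4 = 194; y1_4 = 136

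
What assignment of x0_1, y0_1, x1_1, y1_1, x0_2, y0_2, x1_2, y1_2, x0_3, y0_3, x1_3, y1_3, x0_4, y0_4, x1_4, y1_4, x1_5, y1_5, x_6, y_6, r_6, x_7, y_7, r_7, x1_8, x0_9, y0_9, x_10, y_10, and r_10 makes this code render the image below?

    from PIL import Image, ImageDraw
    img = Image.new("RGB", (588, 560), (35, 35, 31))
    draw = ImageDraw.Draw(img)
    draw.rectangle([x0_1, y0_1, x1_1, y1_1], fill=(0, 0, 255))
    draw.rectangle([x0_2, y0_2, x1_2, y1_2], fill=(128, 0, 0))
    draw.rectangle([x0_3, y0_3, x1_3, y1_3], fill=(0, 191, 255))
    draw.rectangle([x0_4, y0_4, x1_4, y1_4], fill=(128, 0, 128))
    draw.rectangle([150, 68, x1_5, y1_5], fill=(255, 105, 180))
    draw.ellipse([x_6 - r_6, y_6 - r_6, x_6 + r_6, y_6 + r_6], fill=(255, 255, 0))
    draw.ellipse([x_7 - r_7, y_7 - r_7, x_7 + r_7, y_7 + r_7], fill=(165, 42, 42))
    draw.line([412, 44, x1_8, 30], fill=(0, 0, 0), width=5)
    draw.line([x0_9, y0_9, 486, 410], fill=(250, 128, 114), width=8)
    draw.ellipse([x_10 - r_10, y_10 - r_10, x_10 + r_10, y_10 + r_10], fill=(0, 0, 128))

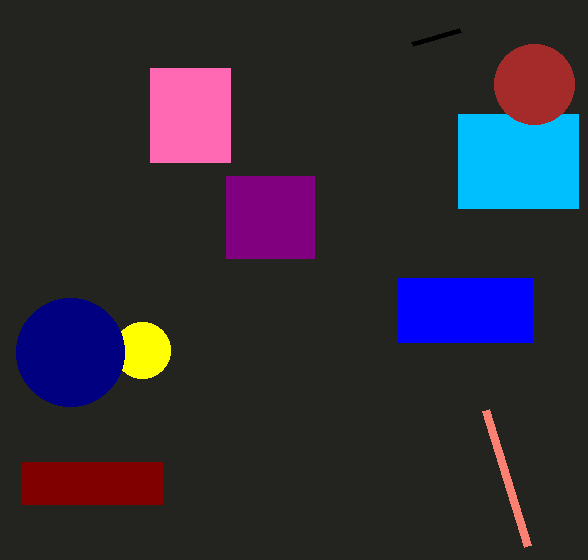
x0_1 = 398
y0_1 = 278
x1_1 = 532
y1_1 = 342
x0_2 = 22
y0_2 = 462
x1_2 = 162
y1_2 = 504
x0_3 = 458
y0_3 = 114
x1_3 = 578
y1_3 = 208
x0_4 = 226
y0_4 = 176
x1_4 = 314
y1_4 = 258
x1_5 = 230
y1_5 = 162
x_6 = 142
y_6 = 350
r_6 = 28
x_7 = 534
y_7 = 84
r_7 = 40
x1_8 = 460
x0_9 = 528
y0_9 = 546
x_10 = 70
y_10 = 352
r_10 = 54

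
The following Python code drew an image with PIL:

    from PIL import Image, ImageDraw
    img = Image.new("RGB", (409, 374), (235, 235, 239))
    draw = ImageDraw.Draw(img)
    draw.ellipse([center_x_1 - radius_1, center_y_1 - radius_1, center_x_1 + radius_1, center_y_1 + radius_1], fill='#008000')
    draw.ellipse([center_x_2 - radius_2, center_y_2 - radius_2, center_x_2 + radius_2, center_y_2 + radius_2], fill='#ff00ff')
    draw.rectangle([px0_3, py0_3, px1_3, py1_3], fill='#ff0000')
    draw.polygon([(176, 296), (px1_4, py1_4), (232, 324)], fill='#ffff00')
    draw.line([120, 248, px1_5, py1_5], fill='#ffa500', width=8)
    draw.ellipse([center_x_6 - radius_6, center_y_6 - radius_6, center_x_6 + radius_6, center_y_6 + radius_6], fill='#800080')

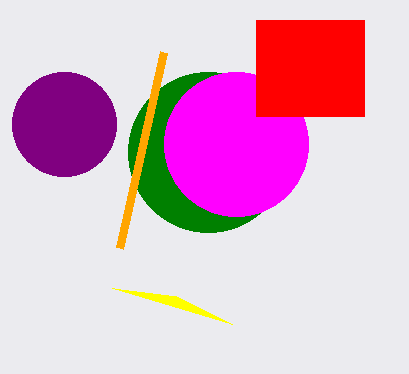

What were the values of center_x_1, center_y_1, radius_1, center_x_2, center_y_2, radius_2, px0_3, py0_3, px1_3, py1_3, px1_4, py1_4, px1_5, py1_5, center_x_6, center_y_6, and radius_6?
center_x_1 = 208
center_y_1 = 152
radius_1 = 80
center_x_2 = 236
center_y_2 = 144
radius_2 = 72
px0_3 = 256
py0_3 = 20
px1_3 = 364
py1_3 = 116
px1_4 = 112
py1_4 = 288
px1_5 = 164
py1_5 = 52
center_x_6 = 64
center_y_6 = 124
radius_6 = 52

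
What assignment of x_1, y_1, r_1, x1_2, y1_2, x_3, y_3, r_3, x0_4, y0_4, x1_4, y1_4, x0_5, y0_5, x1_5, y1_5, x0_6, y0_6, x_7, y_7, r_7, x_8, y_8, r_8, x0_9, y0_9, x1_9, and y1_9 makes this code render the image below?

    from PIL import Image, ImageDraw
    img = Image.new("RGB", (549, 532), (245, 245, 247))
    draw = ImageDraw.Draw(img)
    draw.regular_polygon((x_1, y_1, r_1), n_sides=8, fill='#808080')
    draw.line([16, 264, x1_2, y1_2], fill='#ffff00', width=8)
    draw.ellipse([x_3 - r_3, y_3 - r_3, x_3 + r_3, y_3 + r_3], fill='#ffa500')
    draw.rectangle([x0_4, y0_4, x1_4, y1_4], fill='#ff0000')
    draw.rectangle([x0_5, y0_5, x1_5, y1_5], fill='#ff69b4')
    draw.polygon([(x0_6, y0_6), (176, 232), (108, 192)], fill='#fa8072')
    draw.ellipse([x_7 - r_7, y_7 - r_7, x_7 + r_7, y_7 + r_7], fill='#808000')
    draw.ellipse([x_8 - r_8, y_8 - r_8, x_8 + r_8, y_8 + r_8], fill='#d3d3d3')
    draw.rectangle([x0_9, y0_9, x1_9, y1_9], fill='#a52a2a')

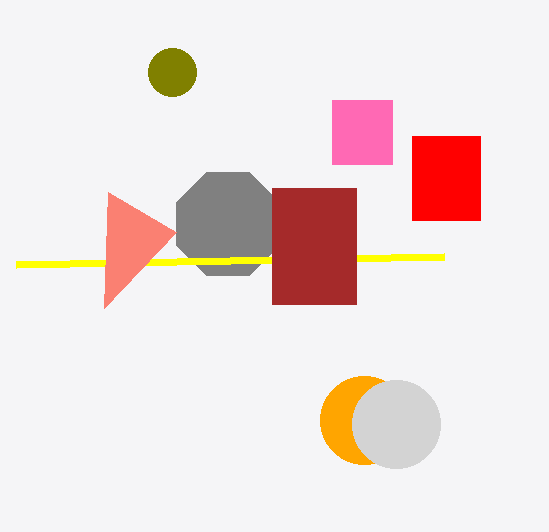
x_1 = 228; y_1 = 224; r_1 = 56; x1_2 = 444; y1_2 = 256; x_3 = 364; y_3 = 420; r_3 = 44; x0_4 = 412; y0_4 = 136; x1_4 = 480; y1_4 = 220; x0_5 = 332; y0_5 = 100; x1_5 = 392; y1_5 = 164; x0_6 = 104; y0_6 = 308; x_7 = 172; y_7 = 72; r_7 = 24; x_8 = 396; y_8 = 424; r_8 = 44; x0_9 = 272; y0_9 = 188; x1_9 = 356; y1_9 = 304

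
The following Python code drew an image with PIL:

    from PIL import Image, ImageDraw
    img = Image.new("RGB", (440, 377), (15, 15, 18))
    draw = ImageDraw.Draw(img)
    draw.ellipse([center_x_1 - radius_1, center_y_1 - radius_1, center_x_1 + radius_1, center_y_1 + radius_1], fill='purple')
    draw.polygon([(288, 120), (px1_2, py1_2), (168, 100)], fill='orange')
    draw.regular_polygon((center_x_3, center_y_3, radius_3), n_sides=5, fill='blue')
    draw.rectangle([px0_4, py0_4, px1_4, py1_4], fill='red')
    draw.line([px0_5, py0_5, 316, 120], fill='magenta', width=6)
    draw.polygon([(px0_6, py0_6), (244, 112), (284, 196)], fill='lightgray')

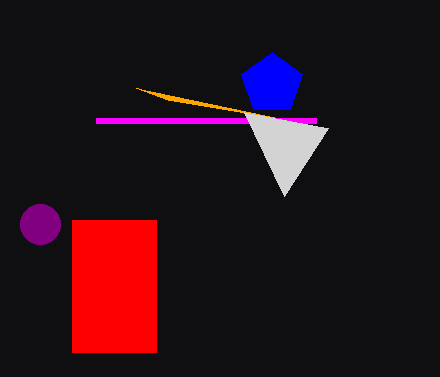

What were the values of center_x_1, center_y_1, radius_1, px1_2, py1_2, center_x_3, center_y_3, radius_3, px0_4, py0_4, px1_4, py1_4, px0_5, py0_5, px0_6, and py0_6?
center_x_1 = 40, center_y_1 = 224, radius_1 = 20, px1_2 = 136, py1_2 = 88, center_x_3 = 272, center_y_3 = 84, radius_3 = 32, px0_4 = 72, py0_4 = 220, px1_4 = 156, py1_4 = 352, px0_5 = 96, py0_5 = 120, px0_6 = 328, py0_6 = 128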